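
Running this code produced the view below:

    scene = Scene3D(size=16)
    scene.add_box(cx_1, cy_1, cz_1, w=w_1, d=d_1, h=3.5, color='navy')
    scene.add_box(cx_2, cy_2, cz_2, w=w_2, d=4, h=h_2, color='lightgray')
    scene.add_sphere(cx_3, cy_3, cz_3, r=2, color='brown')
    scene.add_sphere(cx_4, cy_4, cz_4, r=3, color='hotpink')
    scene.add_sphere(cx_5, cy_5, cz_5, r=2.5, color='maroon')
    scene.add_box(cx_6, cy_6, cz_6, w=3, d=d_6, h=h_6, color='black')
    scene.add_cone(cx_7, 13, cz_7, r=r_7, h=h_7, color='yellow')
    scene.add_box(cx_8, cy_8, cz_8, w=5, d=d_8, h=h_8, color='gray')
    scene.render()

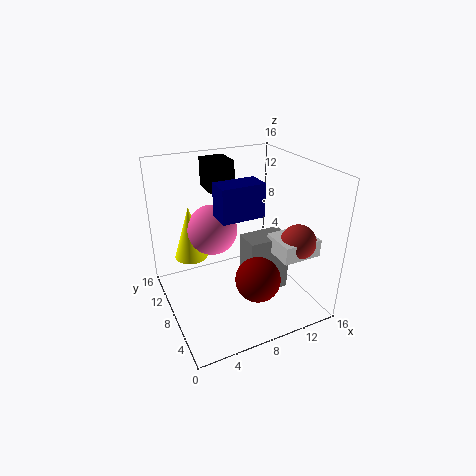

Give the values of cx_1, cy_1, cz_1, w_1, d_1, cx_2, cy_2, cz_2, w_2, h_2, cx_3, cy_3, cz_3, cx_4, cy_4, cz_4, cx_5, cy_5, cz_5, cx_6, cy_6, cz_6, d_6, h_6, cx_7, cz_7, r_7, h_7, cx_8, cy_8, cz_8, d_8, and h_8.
cx_1 = 5
cy_1 = 5
cz_1 = 11.5
w_1 = 4.5
d_1 = 2.5
cx_2 = 11.5
cy_2 = 3.5
cz_2 = 6
w_2 = 4.5
h_2 = 2
cx_3 = 14
cy_3 = 5
cz_3 = 7.5
cx_4 = 6.5
cy_4 = 12
cz_4 = 7.5
cx_5 = 9
cy_5 = 5
cz_5 = 4
cx_6 = 6.5
cy_6 = 12
cz_6 = 12
d_6 = 3.5
h_6 = 3.5
cx_7 = 4
cz_7 = 4
r_7 = 2
h_7 = 6.5
cx_8 = 9
cy_8 = 6.5
cz_8 = 0.5
d_8 = 3
h_8 = 7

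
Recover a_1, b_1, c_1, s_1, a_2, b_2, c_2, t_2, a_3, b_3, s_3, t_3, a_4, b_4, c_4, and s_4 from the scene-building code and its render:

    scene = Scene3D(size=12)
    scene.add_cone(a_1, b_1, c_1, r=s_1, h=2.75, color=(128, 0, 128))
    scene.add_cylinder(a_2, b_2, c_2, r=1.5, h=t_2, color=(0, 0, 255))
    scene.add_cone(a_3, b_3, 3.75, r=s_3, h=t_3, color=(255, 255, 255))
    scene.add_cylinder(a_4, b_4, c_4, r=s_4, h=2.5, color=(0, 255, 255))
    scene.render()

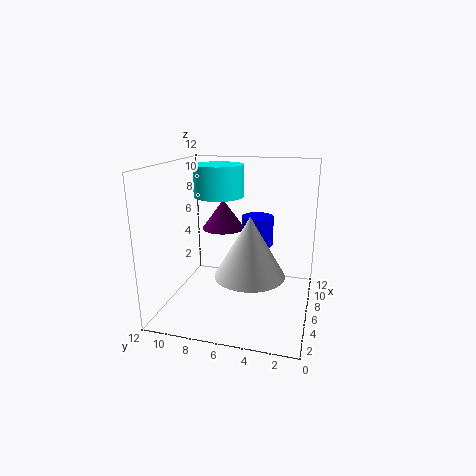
a_1 = 9.75
b_1 = 8.5
c_1 = 5.5
s_1 = 2
a_2 = 10.25
b_2 = 5.25
c_2 = 4
t_2 = 2.75
a_3 = 4
b_3 = 4.5
s_3 = 2.75
t_3 = 4.75
a_4 = 5.75
b_4 = 7.5
c_4 = 9.5
s_4 = 2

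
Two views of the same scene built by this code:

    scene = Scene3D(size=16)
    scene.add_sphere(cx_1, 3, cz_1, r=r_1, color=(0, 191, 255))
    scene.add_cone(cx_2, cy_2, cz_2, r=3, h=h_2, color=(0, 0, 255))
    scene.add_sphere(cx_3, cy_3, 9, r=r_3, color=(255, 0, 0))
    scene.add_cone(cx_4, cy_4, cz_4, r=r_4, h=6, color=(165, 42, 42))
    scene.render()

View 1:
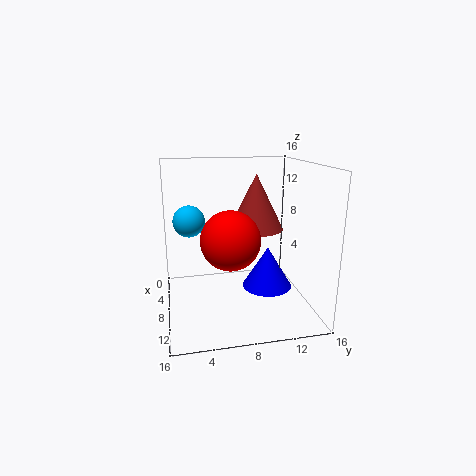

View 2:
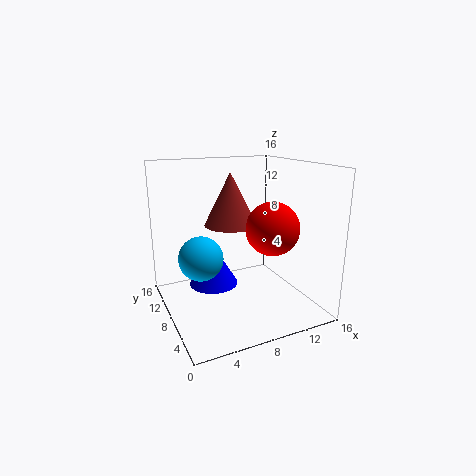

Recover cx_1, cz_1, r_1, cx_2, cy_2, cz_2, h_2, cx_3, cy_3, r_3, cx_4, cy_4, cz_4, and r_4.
cx_1 = 2, cz_1 = 8.5, r_1 = 2, cx_2 = 6.5, cy_2 = 12, cz_2 = 1, h_2 = 5, cx_3 = 11.5, cy_3 = 6.5, r_3 = 3, cx_4 = 8, cy_4 = 10, cz_4 = 9, r_4 = 3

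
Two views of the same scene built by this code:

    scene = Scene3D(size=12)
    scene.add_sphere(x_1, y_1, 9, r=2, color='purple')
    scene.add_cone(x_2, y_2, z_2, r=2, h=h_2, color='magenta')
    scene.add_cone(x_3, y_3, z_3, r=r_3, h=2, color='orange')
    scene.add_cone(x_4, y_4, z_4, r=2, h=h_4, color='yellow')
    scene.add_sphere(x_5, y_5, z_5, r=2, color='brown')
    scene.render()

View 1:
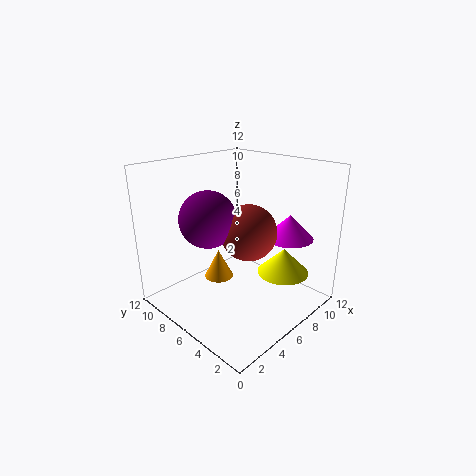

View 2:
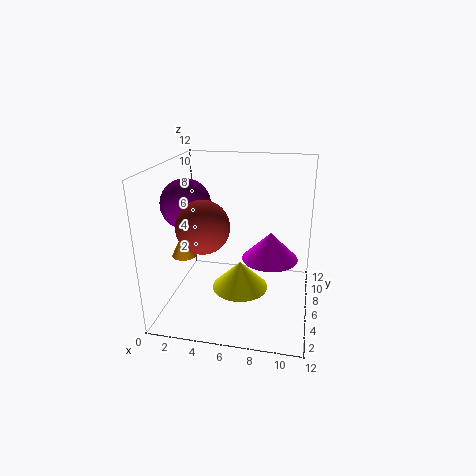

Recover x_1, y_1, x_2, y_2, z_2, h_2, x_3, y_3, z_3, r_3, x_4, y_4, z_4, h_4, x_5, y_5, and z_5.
x_1 = 2; y_1 = 5; x_2 = 9; y_2 = 3; z_2 = 6; h_2 = 2; x_3 = 2; y_3 = 4; z_3 = 5; r_3 = 1; x_4 = 7; y_4 = 2; z_4 = 4; h_4 = 2; x_5 = 4; y_5 = 3; z_5 = 8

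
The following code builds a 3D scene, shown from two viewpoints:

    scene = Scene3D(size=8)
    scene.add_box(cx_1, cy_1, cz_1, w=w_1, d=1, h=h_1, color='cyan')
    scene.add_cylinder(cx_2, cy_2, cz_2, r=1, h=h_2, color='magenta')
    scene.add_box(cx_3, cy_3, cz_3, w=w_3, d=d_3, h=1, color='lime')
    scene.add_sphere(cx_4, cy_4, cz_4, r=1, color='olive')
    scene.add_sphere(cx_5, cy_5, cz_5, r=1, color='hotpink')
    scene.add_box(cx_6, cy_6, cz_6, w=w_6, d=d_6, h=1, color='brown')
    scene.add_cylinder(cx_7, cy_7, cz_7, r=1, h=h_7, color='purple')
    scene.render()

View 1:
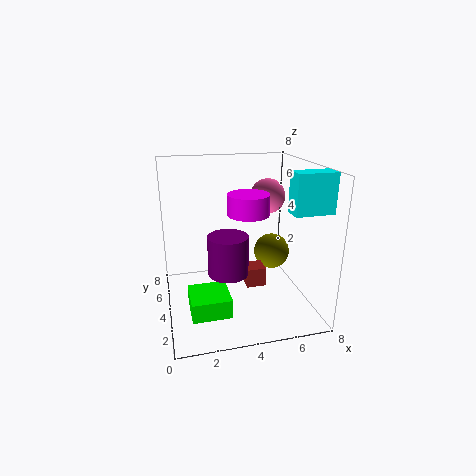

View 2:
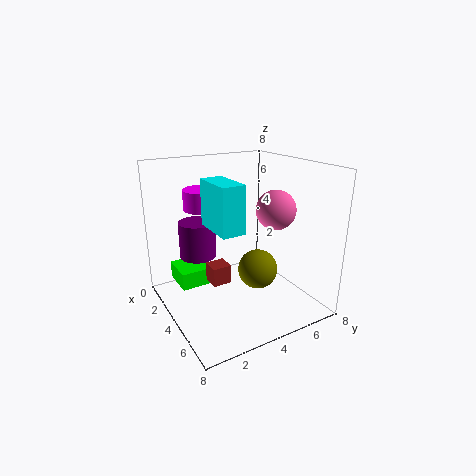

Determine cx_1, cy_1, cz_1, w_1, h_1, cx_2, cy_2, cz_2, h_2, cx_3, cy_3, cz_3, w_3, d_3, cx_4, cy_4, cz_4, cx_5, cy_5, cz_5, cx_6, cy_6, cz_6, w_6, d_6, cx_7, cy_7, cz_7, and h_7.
cx_1 = 6
cy_1 = 1
cz_1 = 6
w_1 = 2
h_1 = 2
cx_2 = 4
cy_2 = 2
cz_2 = 6
h_2 = 1
cx_3 = 1
cy_3 = 1
cz_3 = 1
w_3 = 2
d_3 = 2
cx_4 = 6
cy_4 = 4
cz_4 = 3
cx_5 = 6
cy_5 = 5
cz_5 = 6
cx_6 = 4
cy_6 = 2
cz_6 = 2
w_6 = 1
d_6 = 1
cx_7 = 3
cy_7 = 2
cz_7 = 3
h_7 = 2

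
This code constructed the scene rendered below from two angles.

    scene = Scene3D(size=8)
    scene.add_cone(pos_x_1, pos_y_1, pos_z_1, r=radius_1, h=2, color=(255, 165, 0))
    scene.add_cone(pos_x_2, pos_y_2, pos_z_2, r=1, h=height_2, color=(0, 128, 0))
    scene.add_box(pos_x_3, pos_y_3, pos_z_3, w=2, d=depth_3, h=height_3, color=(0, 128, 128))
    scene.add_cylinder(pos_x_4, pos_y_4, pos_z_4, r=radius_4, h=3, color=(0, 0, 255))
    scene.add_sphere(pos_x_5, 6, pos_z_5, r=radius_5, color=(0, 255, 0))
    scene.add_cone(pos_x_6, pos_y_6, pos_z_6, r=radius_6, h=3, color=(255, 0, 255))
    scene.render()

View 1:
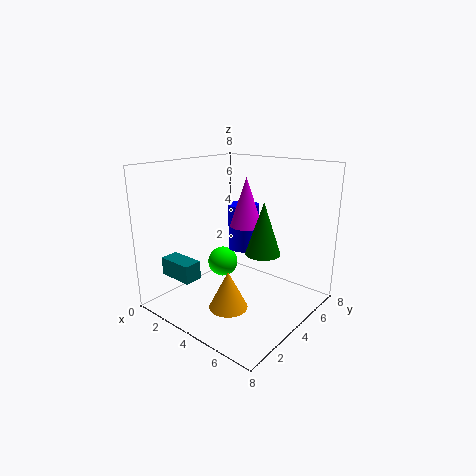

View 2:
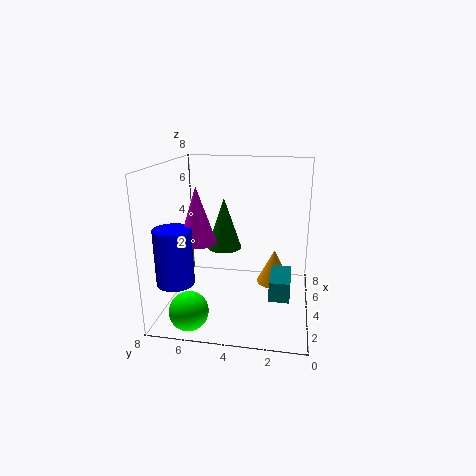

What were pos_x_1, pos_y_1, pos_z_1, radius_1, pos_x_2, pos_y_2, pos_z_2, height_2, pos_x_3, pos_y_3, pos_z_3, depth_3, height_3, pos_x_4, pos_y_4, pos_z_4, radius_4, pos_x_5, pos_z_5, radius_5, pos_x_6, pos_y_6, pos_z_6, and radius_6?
pos_x_1 = 5
pos_y_1 = 2
pos_z_1 = 1
radius_1 = 1
pos_x_2 = 5
pos_y_2 = 5
pos_z_2 = 3
height_2 = 3
pos_x_3 = 1
pos_y_3 = 1
pos_z_3 = 2
depth_3 = 1
height_3 = 1
pos_x_4 = 2
pos_y_4 = 7
pos_z_4 = 2
radius_4 = 1
pos_x_5 = 1
pos_z_5 = 1
radius_5 = 1
pos_x_6 = 3
pos_y_6 = 6
pos_z_6 = 4
radius_6 = 1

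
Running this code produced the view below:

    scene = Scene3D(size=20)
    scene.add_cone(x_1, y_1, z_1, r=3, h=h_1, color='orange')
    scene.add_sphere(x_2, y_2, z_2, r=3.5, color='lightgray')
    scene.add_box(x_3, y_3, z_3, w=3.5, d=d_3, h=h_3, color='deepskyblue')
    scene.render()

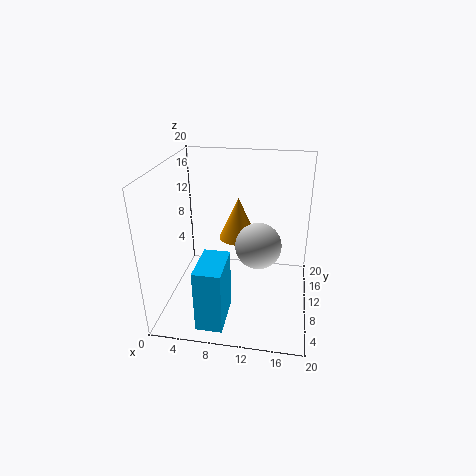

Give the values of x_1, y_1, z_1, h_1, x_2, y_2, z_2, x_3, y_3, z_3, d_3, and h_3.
x_1 = 9; y_1 = 16; z_1 = 7; h_1 = 6.5; x_2 = 12.5; y_2 = 13.5; z_2 = 7; x_3 = 6; y_3 = 1; z_3 = 1; d_3 = 6; h_3 = 8.5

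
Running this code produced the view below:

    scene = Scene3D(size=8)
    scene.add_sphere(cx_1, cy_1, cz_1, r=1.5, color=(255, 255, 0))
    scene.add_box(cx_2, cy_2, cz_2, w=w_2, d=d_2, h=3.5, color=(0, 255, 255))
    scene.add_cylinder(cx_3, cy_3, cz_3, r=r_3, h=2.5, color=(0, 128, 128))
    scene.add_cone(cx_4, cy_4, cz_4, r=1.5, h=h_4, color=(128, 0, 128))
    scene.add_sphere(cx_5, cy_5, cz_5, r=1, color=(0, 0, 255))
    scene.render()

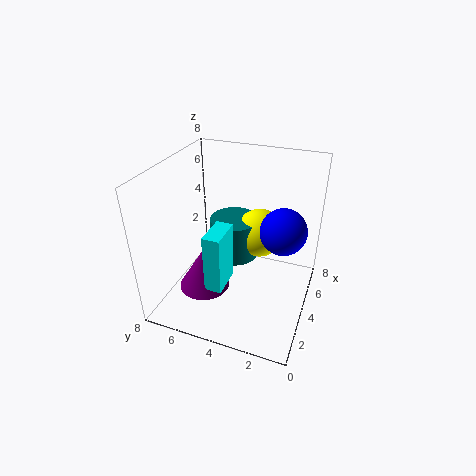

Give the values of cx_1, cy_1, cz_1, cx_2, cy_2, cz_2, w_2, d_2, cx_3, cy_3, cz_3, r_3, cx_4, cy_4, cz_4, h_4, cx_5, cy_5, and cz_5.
cx_1 = 6.5
cy_1 = 3.5
cz_1 = 3
cx_2 = 2.5
cy_2 = 4.5
cz_2 = 1
w_2 = 2
d_2 = 1
cx_3 = 6
cy_3 = 5
cz_3 = 1.5
r_3 = 1.5
cx_4 = 3.5
cy_4 = 6
cz_4 = 0.5
h_4 = 2.5
cx_5 = 1.5
cy_5 = 1
cz_5 = 6.5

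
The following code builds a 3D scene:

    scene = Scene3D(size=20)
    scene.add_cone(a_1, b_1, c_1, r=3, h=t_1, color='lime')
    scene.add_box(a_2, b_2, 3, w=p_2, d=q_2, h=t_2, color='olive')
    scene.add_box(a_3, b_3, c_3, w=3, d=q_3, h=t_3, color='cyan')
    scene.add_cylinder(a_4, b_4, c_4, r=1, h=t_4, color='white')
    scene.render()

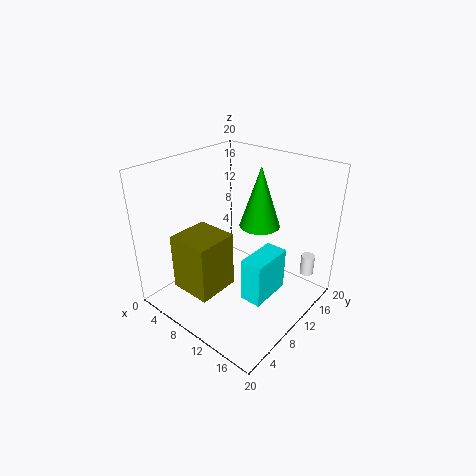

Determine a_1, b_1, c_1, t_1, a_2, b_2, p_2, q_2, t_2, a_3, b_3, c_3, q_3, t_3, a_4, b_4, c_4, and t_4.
a_1 = 10; b_1 = 15; c_1 = 10; t_1 = 9; a_2 = 4; b_2 = 3; p_2 = 6; q_2 = 6; t_2 = 8; a_3 = 13; b_3 = 7; c_3 = 3; q_3 = 6; t_3 = 6; a_4 = 17; b_4 = 18; c_4 = 3; t_4 = 3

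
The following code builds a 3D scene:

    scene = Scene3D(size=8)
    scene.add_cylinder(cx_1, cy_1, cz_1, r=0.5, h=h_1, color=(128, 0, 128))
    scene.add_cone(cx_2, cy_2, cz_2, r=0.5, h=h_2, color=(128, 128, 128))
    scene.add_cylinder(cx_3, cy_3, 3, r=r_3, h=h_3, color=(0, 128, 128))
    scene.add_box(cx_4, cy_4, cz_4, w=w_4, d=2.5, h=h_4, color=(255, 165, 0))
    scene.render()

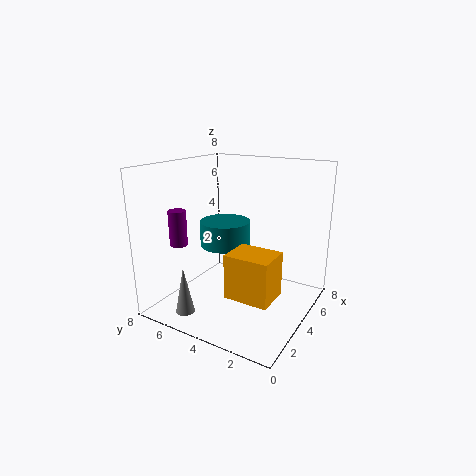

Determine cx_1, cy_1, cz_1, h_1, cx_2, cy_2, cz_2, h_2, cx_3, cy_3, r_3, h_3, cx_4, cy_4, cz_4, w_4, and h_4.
cx_1 = 2.5, cy_1 = 7, cz_1 = 3.5, h_1 = 2, cx_2 = 1, cy_2 = 5.5, cz_2 = 0.5, h_2 = 2.5, cx_3 = 5, cy_3 = 5.5, r_3 = 1.5, h_3 = 1.5, cx_4 = 2.5, cy_4 = 1.5, cz_4 = 1, w_4 = 2, h_4 = 2.5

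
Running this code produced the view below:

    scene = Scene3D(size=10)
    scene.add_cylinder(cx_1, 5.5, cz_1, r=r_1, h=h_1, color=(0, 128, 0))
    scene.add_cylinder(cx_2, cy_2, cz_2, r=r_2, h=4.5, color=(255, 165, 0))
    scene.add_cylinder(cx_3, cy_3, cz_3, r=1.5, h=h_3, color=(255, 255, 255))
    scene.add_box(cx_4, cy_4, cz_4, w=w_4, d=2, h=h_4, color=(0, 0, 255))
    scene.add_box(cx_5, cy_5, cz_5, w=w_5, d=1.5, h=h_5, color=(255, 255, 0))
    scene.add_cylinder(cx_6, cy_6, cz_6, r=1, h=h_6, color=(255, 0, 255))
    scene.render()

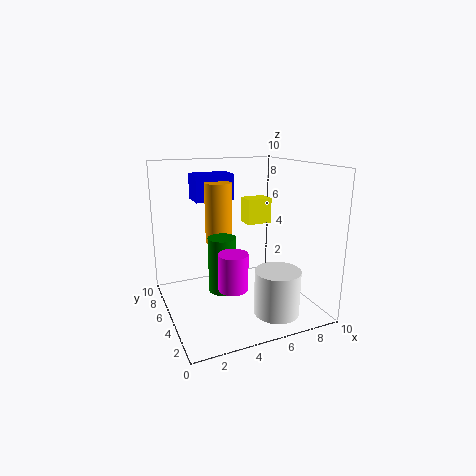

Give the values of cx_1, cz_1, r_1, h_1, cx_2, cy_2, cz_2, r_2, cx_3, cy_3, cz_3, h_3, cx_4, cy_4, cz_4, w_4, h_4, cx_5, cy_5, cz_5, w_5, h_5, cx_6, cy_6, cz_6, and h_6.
cx_1 = 4; cz_1 = 1; r_1 = 1; h_1 = 4; cx_2 = 4.5; cy_2 = 7.5; cz_2 = 4; r_2 = 1; cx_3 = 6.5; cy_3 = 2; cz_3 = 0.5; h_3 = 3; cx_4 = 3; cy_4 = 8; cz_4 = 7; w_4 = 3; h_4 = 2; cx_5 = 7; cy_5 = 7.5; cz_5 = 5; w_5 = 2; h_5 = 2; cx_6 = 4; cy_6 = 3.5; cz_6 = 2; h_6 = 2.5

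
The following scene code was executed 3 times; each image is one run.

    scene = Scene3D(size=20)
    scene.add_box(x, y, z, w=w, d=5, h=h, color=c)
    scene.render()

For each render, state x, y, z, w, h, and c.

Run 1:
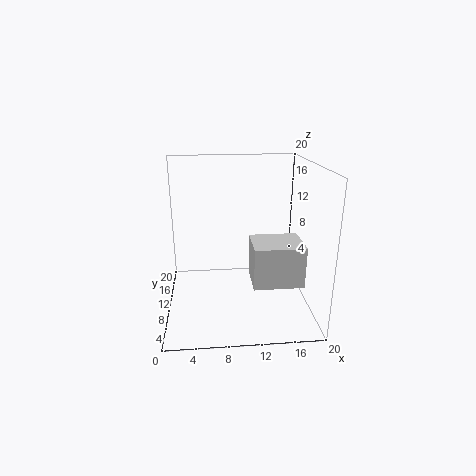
x = 11; y = 1; z = 7; w = 6; h = 5; c = 'lightgray'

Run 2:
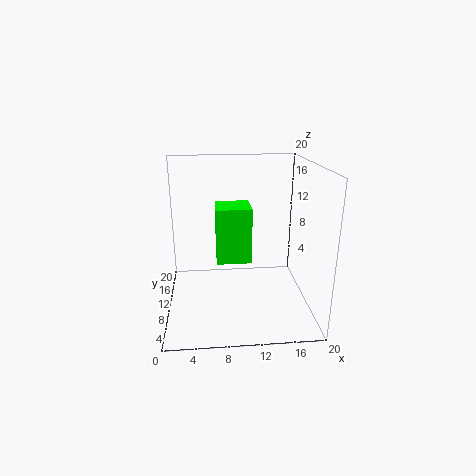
x = 7; y = 10; z = 6; w = 5; h = 8; c = 'lime'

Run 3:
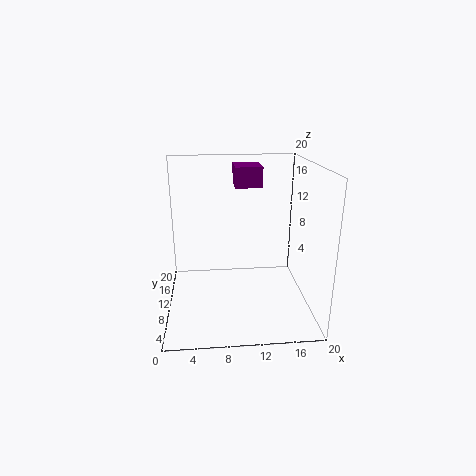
x = 10; y = 14; z = 16; w = 4; h = 3; c = 'purple'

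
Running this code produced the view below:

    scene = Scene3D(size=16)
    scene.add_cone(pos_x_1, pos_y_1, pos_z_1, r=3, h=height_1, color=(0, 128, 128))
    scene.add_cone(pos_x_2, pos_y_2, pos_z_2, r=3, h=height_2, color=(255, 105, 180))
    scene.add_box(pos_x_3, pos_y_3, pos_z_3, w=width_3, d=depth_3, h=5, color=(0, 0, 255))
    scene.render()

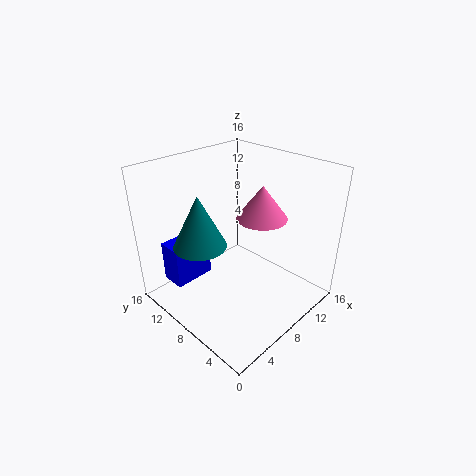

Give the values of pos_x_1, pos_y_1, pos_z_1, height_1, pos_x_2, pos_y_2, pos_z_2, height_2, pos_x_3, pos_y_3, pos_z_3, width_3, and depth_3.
pos_x_1 = 5, pos_y_1 = 11, pos_z_1 = 7, height_1 = 6, pos_x_2 = 12, pos_y_2 = 8, pos_z_2 = 9, height_2 = 4, pos_x_3 = 3, pos_y_3 = 13, pos_z_3 = 1, width_3 = 5, depth_3 = 3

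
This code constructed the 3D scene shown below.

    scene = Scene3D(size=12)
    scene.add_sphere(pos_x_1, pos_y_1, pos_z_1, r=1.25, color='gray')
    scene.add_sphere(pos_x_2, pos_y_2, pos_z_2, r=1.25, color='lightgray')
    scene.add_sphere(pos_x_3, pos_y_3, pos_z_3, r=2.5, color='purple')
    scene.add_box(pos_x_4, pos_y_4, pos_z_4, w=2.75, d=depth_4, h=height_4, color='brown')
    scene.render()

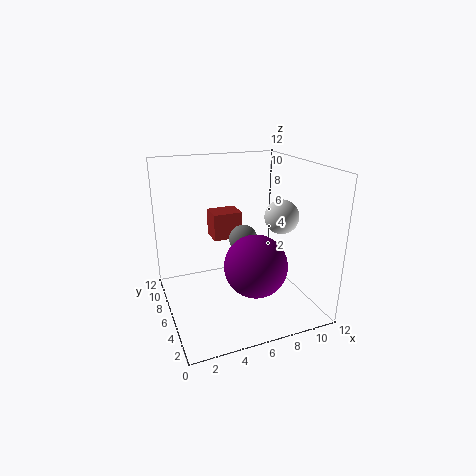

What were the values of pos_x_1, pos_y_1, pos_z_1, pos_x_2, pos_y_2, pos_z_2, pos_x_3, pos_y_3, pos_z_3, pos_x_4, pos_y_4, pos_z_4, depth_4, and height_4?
pos_x_1 = 7
pos_y_1 = 7.25
pos_z_1 = 5.25
pos_x_2 = 8
pos_y_2 = 2.5
pos_z_2 = 8.75
pos_x_3 = 6.5
pos_y_3 = 3.5
pos_z_3 = 4.5
pos_x_4 = 5
pos_y_4 = 9.25
pos_z_4 = 4.5
depth_4 = 2.25
height_4 = 2.5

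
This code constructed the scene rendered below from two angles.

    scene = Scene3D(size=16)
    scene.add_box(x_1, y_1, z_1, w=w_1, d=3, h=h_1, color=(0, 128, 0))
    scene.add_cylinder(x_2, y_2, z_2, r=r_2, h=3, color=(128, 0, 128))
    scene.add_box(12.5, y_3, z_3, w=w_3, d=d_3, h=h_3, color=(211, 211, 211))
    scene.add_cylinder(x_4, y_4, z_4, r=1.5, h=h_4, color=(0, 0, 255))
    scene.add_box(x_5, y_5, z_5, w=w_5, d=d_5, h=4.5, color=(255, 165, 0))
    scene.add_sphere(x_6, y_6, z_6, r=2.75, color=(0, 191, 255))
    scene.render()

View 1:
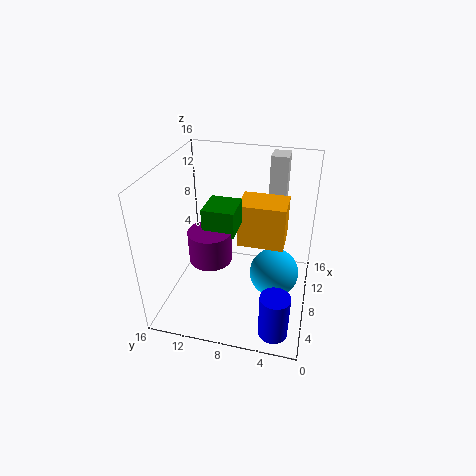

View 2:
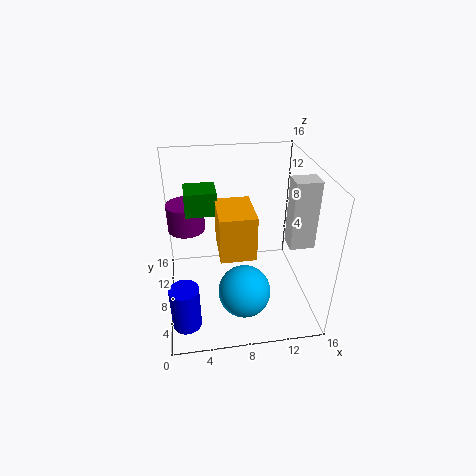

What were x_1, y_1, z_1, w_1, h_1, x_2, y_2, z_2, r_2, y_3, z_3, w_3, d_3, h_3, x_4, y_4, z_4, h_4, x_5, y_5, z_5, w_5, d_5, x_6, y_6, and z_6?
x_1 = 2.5
y_1 = 7
z_1 = 11.5
w_1 = 3.25
h_1 = 2.5
x_2 = 2.5
y_2 = 9.25
z_2 = 9
r_2 = 2
y_3 = 3.5
z_3 = 9
w_3 = 2.5
d_3 = 2
h_3 = 7
x_4 = 1.75
y_4 = 2.75
z_4 = 1.25
h_4 = 4.75
x_5 = 5.5
y_5 = 2.75
z_5 = 8.75
w_5 = 3.5
d_5 = 4.75
x_6 = 8
y_6 = 3.75
z_6 = 4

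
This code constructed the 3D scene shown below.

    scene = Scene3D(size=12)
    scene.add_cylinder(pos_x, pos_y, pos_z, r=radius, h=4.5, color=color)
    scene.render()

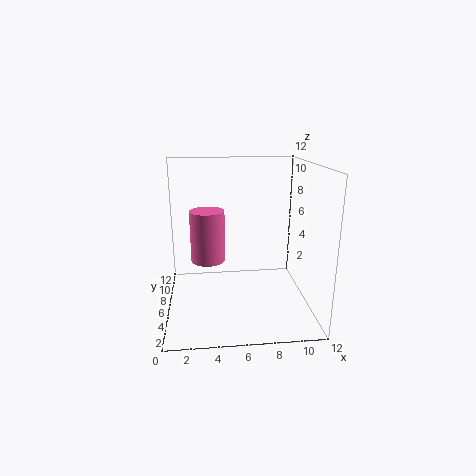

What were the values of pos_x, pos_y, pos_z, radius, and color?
pos_x = 3.5; pos_y = 7.5; pos_z = 3.5; radius = 1.5; color = 'hotpink'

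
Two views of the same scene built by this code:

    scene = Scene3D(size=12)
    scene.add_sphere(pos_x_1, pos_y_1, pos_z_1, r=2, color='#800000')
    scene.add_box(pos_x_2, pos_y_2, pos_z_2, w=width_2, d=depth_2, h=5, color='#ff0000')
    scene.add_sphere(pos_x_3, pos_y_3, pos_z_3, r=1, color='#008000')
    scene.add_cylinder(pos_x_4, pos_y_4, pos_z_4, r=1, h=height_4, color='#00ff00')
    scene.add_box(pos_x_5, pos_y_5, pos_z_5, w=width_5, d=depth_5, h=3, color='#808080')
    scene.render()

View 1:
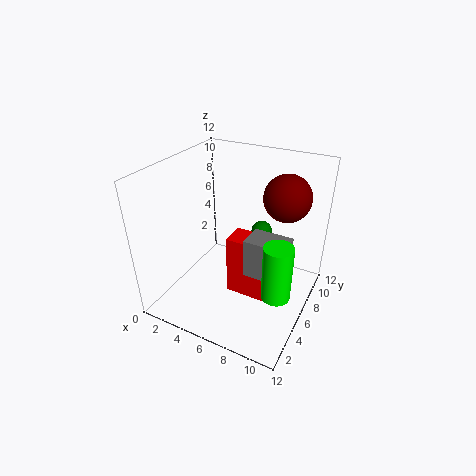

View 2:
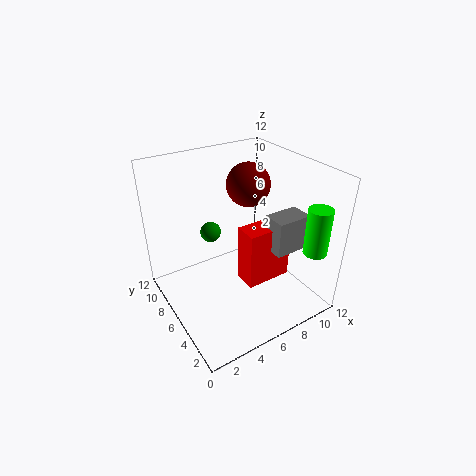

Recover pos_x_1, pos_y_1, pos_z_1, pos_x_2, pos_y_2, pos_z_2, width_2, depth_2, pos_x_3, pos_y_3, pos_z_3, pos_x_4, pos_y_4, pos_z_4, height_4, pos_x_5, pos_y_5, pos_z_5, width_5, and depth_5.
pos_x_1 = 9; pos_y_1 = 9; pos_z_1 = 9; pos_x_2 = 6; pos_y_2 = 4; pos_z_2 = 2; width_2 = 4; depth_2 = 2; pos_x_3 = 6; pos_y_3 = 11; pos_z_3 = 4; pos_x_4 = 11; pos_y_4 = 2; pos_z_4 = 5; height_4 = 4; pos_x_5 = 8; pos_y_5 = 3; pos_z_5 = 5; width_5 = 3; depth_5 = 2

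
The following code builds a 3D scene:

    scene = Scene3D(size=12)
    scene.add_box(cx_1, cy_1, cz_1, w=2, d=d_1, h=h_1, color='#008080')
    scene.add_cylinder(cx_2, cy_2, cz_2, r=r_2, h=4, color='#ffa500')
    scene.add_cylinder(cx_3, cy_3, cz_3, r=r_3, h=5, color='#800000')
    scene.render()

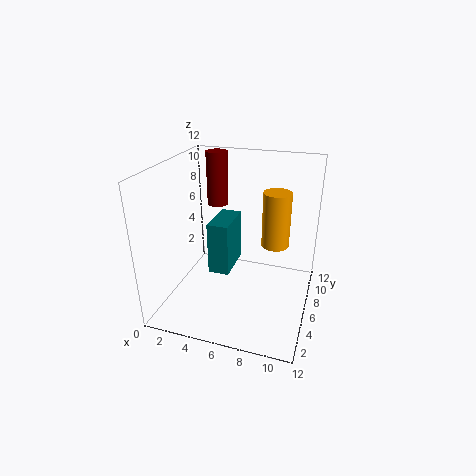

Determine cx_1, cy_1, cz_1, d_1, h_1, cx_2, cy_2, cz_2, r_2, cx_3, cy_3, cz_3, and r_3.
cx_1 = 2.5; cy_1 = 7.5; cz_1 = 1; d_1 = 4; h_1 = 5; cx_2 = 9.5; cy_2 = 4; cz_2 = 7; r_2 = 1; cx_3 = 2.5; cy_3 = 10.5; cz_3 = 7; r_3 = 1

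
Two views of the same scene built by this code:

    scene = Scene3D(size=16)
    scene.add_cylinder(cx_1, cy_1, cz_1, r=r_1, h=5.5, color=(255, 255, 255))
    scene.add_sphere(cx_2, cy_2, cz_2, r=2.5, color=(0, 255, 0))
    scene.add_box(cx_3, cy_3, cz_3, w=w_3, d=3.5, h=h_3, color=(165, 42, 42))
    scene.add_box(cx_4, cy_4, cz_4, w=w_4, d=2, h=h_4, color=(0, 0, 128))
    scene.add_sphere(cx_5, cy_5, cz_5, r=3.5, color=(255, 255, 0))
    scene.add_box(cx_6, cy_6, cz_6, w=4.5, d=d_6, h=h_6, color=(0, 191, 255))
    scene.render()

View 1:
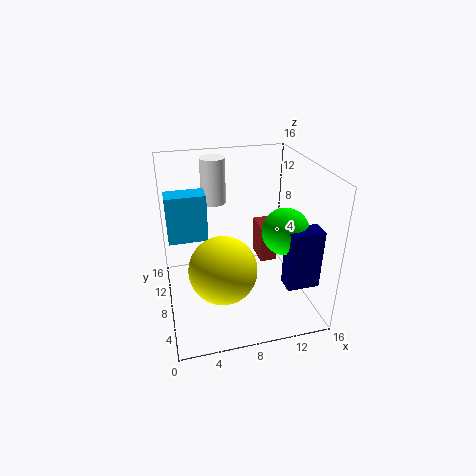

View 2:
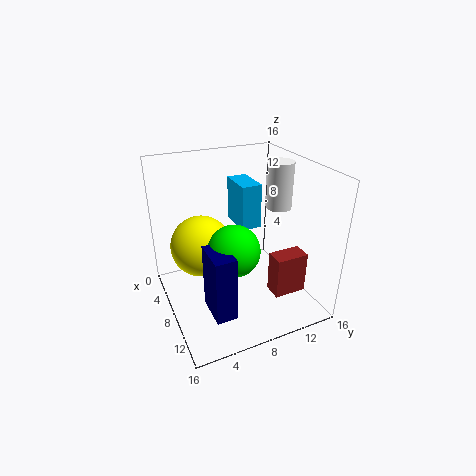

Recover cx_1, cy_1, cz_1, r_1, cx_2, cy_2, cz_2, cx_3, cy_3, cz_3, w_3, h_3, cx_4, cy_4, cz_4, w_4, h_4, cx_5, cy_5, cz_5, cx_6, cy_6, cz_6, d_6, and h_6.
cx_1 = 6.5
cy_1 = 14
cz_1 = 10
r_1 = 1.5
cx_2 = 12.5
cy_2 = 5.5
cz_2 = 9.5
cx_3 = 11.5
cy_3 = 10
cz_3 = 3
w_3 = 2
h_3 = 4.5
cx_4 = 12
cy_4 = 2.5
cz_4 = 4
w_4 = 3.5
h_4 = 6.5
cx_5 = 5.5
cy_5 = 4.5
cz_5 = 6.5
cx_6 = 0.5
cy_6 = 10
cz_6 = 7
d_6 = 2.5
h_6 = 5.5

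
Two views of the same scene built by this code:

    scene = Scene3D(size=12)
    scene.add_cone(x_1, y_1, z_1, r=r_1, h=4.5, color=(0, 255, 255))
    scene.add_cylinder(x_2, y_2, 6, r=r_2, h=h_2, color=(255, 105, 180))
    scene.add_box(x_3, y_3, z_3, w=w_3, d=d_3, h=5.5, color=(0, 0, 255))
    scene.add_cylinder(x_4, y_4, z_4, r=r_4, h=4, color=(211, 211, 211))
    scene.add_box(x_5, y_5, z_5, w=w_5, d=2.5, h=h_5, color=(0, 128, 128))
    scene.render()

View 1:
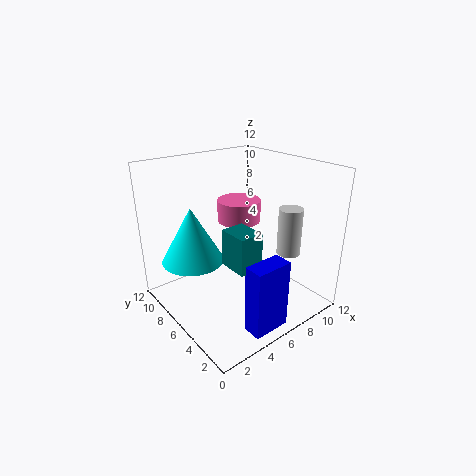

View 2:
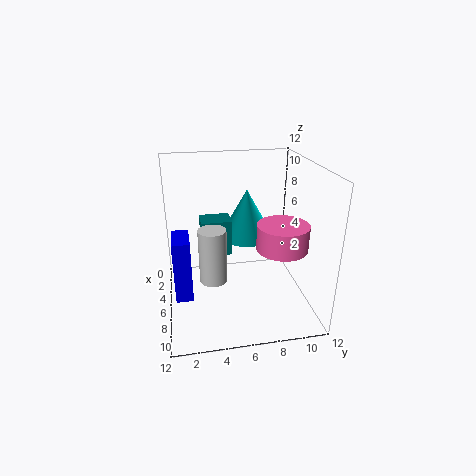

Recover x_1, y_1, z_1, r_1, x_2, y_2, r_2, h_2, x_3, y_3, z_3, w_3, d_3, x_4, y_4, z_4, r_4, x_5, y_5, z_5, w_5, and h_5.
x_1 = 2.5; y_1 = 7.5; z_1 = 4.5; r_1 = 2.5; x_2 = 8.5; y_2 = 9; r_2 = 2; h_2 = 2; x_3 = 3.5; y_3 = 0.5; z_3 = 0.5; w_3 = 3; d_3 = 1.5; x_4 = 9.5; y_4 = 3.5; z_4 = 4.5; r_4 = 1; x_5 = 4; y_5 = 3; z_5 = 4.5; w_5 = 2; h_5 = 3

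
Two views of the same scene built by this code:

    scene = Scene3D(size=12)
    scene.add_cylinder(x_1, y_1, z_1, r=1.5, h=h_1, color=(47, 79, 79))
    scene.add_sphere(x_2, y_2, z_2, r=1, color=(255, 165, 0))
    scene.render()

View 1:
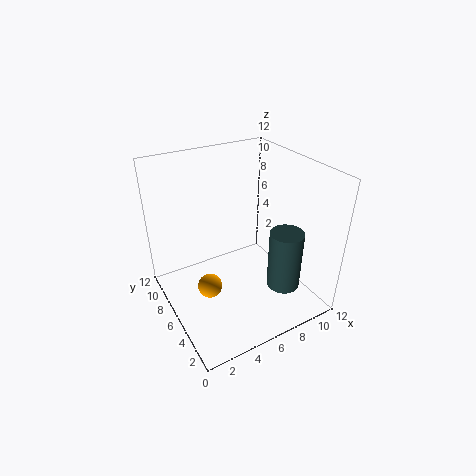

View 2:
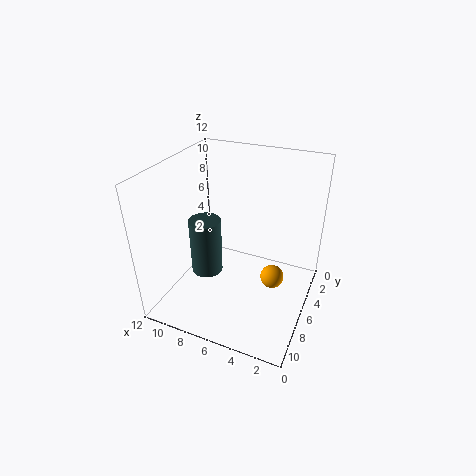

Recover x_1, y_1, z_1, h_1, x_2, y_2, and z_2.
x_1 = 10, y_1 = 4.5, z_1 = 0.5, h_1 = 5.5, x_2 = 3, y_2 = 5.5, z_2 = 2.5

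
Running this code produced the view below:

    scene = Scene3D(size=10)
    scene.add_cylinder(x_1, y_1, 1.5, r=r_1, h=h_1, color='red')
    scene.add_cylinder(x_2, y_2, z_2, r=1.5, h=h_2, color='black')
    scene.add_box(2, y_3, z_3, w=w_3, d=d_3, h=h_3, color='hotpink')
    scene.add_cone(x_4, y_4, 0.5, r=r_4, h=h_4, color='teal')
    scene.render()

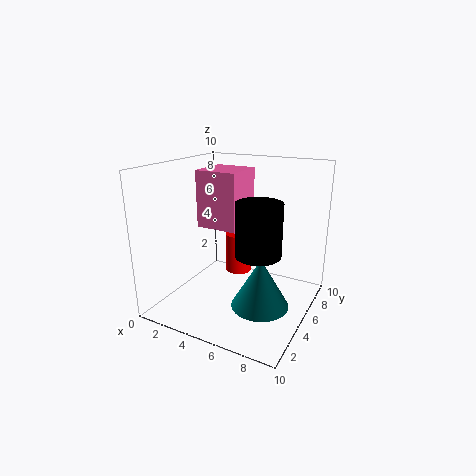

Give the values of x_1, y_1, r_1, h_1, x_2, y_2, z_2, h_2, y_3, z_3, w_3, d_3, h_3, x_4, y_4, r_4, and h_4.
x_1 = 4; y_1 = 7; r_1 = 1; h_1 = 3; x_2 = 7; y_2 = 4; z_2 = 4.5; h_2 = 3.5; y_3 = 4.5; z_3 = 5.5; w_3 = 3; d_3 = 3; h_3 = 4; x_4 = 7; y_4 = 4.5; r_4 = 2; h_4 = 3.5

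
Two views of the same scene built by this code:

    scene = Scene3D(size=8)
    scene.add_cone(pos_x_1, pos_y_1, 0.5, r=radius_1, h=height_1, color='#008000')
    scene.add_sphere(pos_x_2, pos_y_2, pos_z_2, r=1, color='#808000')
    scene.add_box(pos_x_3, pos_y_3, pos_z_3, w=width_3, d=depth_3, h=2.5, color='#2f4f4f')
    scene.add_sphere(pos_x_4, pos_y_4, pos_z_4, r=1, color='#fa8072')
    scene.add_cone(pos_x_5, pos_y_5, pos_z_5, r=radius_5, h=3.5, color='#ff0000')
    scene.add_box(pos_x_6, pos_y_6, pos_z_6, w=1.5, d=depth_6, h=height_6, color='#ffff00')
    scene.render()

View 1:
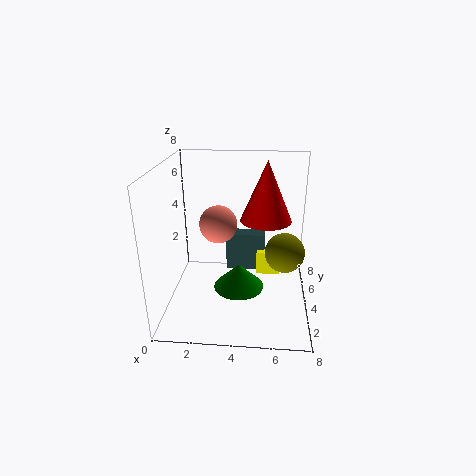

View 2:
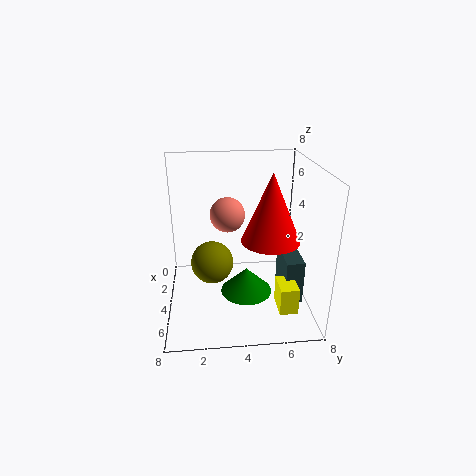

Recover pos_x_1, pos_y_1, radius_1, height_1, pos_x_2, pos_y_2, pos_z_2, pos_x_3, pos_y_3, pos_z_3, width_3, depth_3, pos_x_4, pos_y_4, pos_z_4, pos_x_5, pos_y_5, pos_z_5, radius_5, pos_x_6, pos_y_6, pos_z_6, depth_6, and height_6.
pos_x_1 = 4
pos_y_1 = 4.5
radius_1 = 1.5
height_1 = 1.5
pos_x_2 = 6.5
pos_y_2 = 2.5
pos_z_2 = 4
pos_x_3 = 3
pos_y_3 = 6.5
pos_z_3 = 0.5
width_3 = 2.5
depth_3 = 1
pos_x_4 = 3
pos_y_4 = 3.5
pos_z_4 = 5
pos_x_5 = 5.5
pos_y_5 = 5.5
pos_z_5 = 4.5
radius_5 = 1.5
pos_x_6 = 5
pos_y_6 = 6
pos_z_6 = 0.5
depth_6 = 1
height_6 = 1.5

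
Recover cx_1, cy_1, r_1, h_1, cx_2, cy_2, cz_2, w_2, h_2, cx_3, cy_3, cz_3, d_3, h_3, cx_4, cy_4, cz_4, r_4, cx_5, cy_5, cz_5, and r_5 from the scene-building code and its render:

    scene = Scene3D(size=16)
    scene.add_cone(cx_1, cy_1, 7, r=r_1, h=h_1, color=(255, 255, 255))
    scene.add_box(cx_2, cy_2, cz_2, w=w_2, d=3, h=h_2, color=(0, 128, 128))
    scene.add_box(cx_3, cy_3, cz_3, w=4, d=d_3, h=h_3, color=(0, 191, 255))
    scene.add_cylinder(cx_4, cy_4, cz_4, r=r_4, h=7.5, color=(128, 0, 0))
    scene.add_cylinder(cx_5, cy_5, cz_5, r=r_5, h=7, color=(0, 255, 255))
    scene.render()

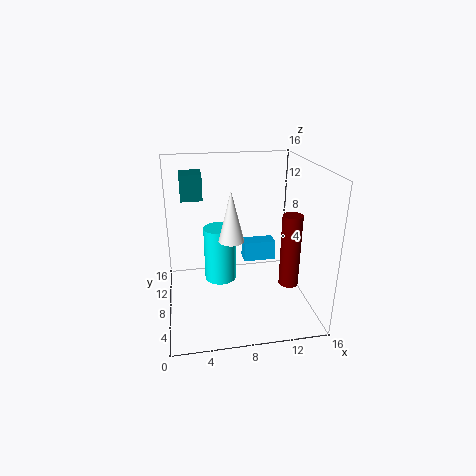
cx_1 = 7.5, cy_1 = 9.5, r_1 = 1.5, h_1 = 6, cx_2 = 2, cy_2 = 11, cz_2 = 11.5, w_2 = 2.5, h_2 = 3, cx_3 = 9.5, cy_3 = 11.5, cz_3 = 3, d_3 = 2, h_3 = 2.5, cx_4 = 12.5, cy_4 = 3.5, cz_4 = 4.5, r_4 = 1, cx_5 = 6.5, cy_5 = 12.5, cz_5 = 0.5, r_5 = 2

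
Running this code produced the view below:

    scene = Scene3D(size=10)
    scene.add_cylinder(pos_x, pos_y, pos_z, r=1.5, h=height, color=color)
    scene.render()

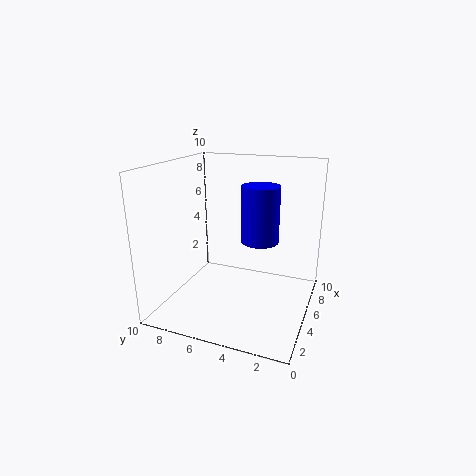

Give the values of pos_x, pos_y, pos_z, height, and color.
pos_x = 8.5; pos_y = 4.5; pos_z = 3.5; height = 4.5; color = 'blue'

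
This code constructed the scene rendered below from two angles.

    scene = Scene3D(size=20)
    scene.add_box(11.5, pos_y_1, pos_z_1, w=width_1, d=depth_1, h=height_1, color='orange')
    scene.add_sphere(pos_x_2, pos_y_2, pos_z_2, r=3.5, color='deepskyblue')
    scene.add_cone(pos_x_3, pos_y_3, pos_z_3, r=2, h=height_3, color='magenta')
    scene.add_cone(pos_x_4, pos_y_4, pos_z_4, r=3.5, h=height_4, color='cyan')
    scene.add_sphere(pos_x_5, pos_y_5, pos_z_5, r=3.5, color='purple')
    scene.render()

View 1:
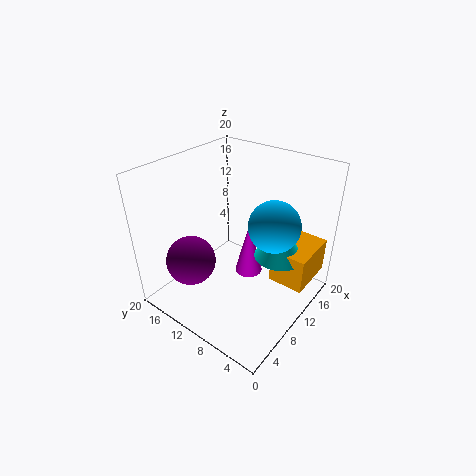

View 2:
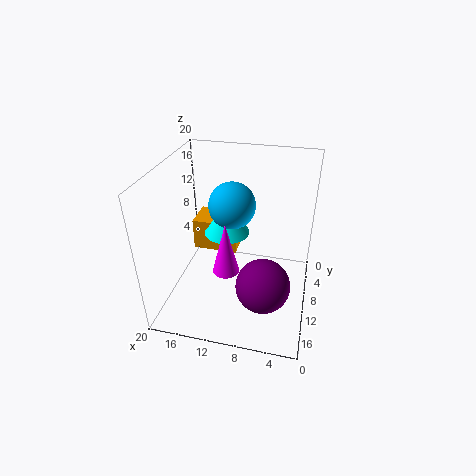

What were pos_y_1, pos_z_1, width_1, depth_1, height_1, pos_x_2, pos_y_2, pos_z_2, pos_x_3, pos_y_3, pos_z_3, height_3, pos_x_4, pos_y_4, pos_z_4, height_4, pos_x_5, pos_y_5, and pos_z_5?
pos_y_1 = 0.5; pos_z_1 = 4; width_1 = 7; depth_1 = 5; height_1 = 5; pos_x_2 = 12; pos_y_2 = 5.5; pos_z_2 = 12.5; pos_x_3 = 12; pos_y_3 = 9.5; pos_z_3 = 3.5; height_3 = 8; pos_x_4 = 13; pos_y_4 = 5; pos_z_4 = 7.5; height_4 = 5; pos_x_5 = 5.5; pos_y_5 = 15; pos_z_5 = 6.5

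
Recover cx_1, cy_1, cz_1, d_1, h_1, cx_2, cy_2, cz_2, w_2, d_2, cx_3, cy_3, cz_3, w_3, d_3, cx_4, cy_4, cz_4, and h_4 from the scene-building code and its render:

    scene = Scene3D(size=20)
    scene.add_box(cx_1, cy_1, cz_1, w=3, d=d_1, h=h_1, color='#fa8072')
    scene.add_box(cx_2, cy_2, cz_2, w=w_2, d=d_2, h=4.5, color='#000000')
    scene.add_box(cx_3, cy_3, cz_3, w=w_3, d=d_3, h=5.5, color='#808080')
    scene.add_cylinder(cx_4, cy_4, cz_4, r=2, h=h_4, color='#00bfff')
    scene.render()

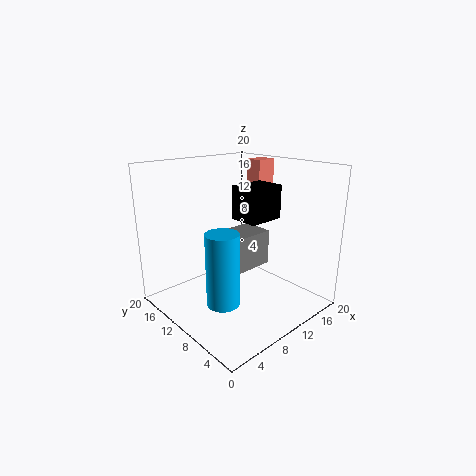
cx_1 = 15
cy_1 = 11
cz_1 = 11.5
d_1 = 2.5
h_1 = 8.5
cx_2 = 9
cy_2 = 6
cz_2 = 13
w_2 = 5
d_2 = 4
cx_3 = 11
cy_3 = 11
cz_3 = 3.5
w_3 = 6.5
d_3 = 5
cx_4 = 3.5
cy_4 = 5.5
cz_4 = 4.5
h_4 = 9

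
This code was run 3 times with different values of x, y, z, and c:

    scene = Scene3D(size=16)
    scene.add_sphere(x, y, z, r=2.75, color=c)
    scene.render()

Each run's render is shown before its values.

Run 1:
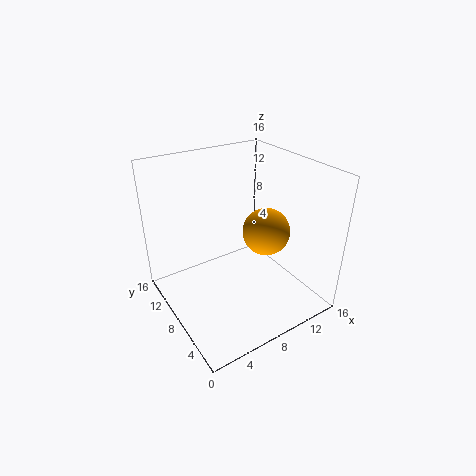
x = 11.75, y = 7.75, z = 7.75, c = 'orange'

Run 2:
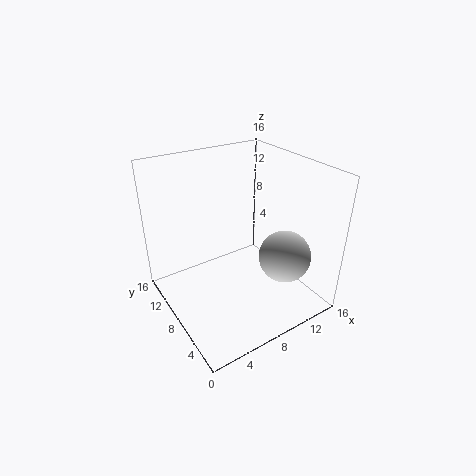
x = 11, y = 3.5, z = 7, c = 'lightgray'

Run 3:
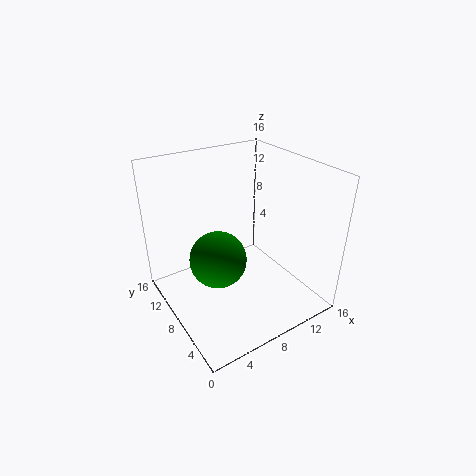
x = 3.75, y = 5, z = 8.5, c = 'green'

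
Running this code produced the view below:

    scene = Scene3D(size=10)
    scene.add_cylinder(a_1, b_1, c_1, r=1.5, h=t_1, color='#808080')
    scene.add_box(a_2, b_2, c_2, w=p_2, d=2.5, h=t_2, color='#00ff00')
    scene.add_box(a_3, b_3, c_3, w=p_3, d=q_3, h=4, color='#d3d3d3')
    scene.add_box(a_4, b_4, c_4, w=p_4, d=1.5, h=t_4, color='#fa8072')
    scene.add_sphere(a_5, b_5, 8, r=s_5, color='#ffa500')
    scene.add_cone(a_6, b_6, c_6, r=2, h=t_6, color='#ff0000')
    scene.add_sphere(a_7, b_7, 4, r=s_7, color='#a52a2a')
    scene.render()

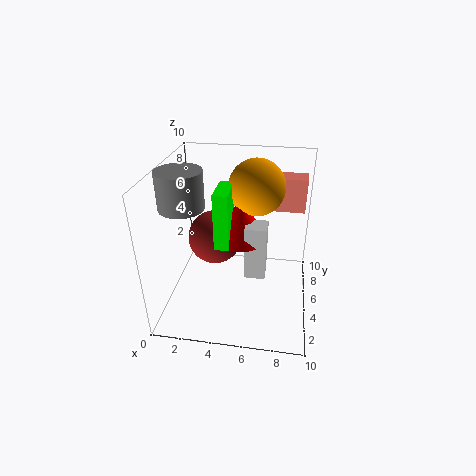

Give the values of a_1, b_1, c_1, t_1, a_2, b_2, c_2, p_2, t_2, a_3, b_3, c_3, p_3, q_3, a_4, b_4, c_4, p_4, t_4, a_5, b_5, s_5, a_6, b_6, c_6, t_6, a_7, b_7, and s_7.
a_1 = 1.5; b_1 = 4; c_1 = 7.5; t_1 = 2.5; a_2 = 3.5; b_2 = 4; c_2 = 4.5; p_2 = 1; t_2 = 4; a_3 = 5.5; b_3 = 4.5; c_3 = 2; p_3 = 1.5; q_3 = 1.5; a_4 = 6; b_4 = 7.5; c_4 = 6; p_4 = 3.5; t_4 = 2.5; a_5 = 6; b_5 = 7; s_5 = 2; a_6 = 5; b_6 = 6; c_6 = 4.5; t_6 = 3; a_7 = 3; b_7 = 6.5; s_7 = 2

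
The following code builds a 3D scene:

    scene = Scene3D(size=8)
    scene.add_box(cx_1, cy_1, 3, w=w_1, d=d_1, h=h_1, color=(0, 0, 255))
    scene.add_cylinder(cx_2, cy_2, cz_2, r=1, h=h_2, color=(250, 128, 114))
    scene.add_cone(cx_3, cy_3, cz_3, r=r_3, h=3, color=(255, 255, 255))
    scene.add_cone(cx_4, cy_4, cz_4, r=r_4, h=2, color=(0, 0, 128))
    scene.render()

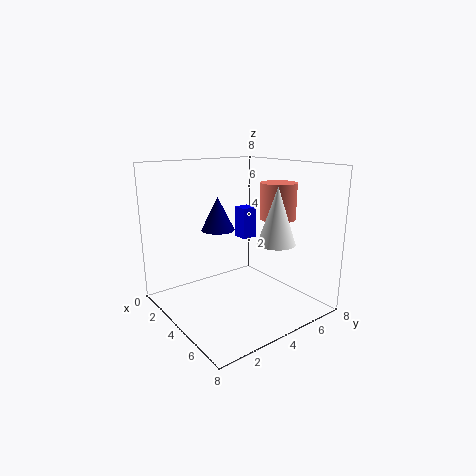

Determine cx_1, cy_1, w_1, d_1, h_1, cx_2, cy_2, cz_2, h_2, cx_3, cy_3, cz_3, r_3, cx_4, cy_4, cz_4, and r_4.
cx_1 = 1, cy_1 = 6, w_1 = 1, d_1 = 1, h_1 = 2, cx_2 = 5, cy_2 = 6, cz_2 = 5, h_2 = 2, cx_3 = 6, cy_3 = 5, cz_3 = 4, r_3 = 1, cx_4 = 2, cy_4 = 4, cz_4 = 4, r_4 = 1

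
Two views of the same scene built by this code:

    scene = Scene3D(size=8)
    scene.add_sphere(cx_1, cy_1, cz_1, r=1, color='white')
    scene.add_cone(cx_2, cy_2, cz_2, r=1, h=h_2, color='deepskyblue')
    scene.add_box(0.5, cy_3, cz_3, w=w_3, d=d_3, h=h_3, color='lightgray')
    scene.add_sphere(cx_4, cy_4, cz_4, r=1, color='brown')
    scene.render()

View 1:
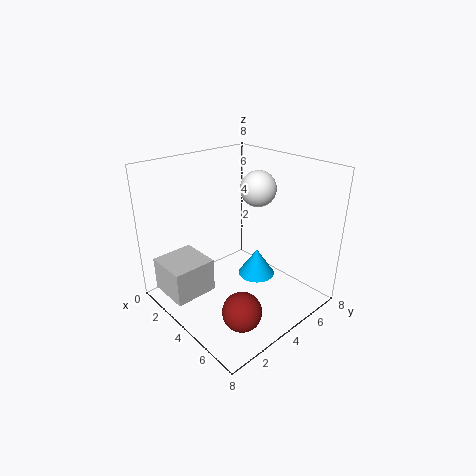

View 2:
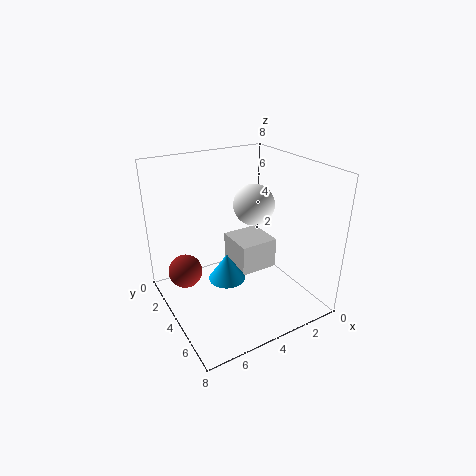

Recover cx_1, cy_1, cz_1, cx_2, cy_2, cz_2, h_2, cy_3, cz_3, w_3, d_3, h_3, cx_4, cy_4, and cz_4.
cx_1 = 4, cy_1 = 5.5, cz_1 = 6.5, cx_2 = 5, cy_2 = 4.5, cz_2 = 2, h_2 = 1.5, cy_3 = 0.5, cz_3 = 0.5, w_3 = 2.5, d_3 = 2.5, h_3 = 2, cx_4 = 6.5, cy_4 = 2, cz_4 = 1.5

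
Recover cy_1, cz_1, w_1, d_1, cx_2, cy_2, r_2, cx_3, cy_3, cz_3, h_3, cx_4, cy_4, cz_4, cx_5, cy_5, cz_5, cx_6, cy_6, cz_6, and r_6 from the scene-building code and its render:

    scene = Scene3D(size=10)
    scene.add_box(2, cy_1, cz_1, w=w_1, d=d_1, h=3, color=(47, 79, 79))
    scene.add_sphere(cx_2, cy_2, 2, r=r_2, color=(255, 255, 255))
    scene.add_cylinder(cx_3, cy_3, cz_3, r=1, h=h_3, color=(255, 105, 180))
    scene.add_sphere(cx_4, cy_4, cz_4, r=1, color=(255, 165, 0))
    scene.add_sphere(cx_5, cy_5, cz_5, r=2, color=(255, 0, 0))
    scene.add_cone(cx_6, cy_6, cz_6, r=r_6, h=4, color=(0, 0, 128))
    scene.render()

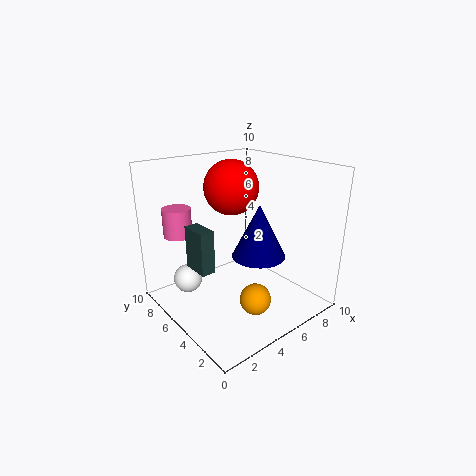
cy_1 = 5
cz_1 = 3
w_1 = 1
d_1 = 2
cx_2 = 2
cy_2 = 7
r_2 = 1
cx_3 = 2
cy_3 = 8
cz_3 = 5
h_3 = 2
cx_4 = 4
cy_4 = 2
cz_4 = 2
cx_5 = 6
cy_5 = 7
cz_5 = 8
cx_6 = 7
cy_6 = 5
cz_6 = 3
r_6 = 2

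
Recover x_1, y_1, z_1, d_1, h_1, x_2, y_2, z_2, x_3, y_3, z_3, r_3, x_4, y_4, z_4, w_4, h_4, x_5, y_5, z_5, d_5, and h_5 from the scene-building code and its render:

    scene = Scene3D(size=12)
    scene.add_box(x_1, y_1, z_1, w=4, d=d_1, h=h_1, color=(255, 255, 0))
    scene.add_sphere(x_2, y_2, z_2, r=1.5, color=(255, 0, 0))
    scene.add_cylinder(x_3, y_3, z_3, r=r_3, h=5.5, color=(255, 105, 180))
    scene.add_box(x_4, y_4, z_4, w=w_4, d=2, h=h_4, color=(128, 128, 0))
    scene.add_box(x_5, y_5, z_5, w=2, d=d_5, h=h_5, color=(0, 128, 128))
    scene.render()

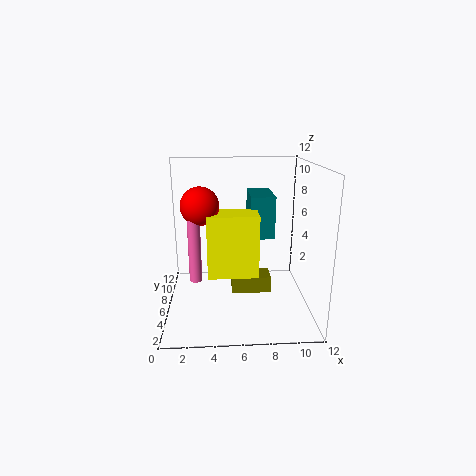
x_1 = 3.5
y_1 = 3.5
z_1 = 3.5
d_1 = 2.5
h_1 = 5
x_2 = 3
y_2 = 5
z_2 = 9
x_3 = 2.5
y_3 = 4.5
z_3 = 3
r_3 = 0.5
x_4 = 5.5
y_4 = 6.5
z_4 = 0.5
w_4 = 3.5
h_4 = 1.5
x_5 = 7
y_5 = 5.5
z_5 = 6
d_5 = 4
h_5 = 3.5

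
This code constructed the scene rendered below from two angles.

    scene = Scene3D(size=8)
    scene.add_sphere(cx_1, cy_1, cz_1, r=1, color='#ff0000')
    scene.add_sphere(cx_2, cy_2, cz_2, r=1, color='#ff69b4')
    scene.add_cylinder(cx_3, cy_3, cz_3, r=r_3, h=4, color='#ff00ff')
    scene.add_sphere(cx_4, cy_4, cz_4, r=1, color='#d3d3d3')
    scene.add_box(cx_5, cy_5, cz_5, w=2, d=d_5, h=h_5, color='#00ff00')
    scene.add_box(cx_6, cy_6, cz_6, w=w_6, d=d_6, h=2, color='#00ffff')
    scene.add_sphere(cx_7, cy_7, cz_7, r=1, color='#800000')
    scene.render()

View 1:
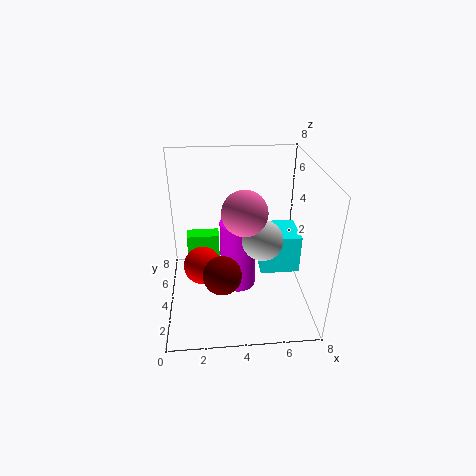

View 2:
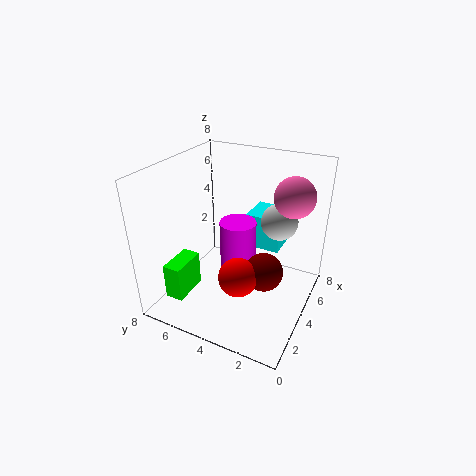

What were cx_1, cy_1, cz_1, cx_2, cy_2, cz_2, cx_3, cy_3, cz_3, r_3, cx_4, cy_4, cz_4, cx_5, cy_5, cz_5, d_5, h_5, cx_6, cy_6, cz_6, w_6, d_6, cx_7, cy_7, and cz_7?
cx_1 = 2
cy_1 = 3
cz_1 = 3
cx_2 = 4
cy_2 = 1
cz_2 = 7
cx_3 = 4
cy_3 = 4
cz_3 = 1
r_3 = 1
cx_4 = 5
cy_4 = 2
cz_4 = 5
cx_5 = 1
cy_5 = 6
cz_5 = 1
d_5 = 1
h_5 = 2
cx_6 = 5
cy_6 = 2
cz_6 = 3
w_6 = 2
d_6 = 2
cx_7 = 3
cy_7 = 2
cz_7 = 3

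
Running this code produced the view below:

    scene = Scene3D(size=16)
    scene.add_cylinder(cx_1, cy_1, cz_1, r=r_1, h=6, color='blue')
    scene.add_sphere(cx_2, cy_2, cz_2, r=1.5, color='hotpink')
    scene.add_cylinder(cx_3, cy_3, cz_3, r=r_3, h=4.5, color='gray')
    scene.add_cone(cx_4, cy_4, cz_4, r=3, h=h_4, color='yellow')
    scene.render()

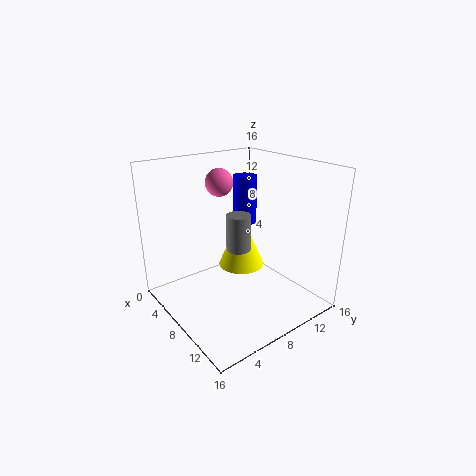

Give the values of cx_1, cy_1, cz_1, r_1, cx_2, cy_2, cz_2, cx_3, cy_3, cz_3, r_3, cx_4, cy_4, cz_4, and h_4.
cx_1 = 3.5; cy_1 = 12.5; cz_1 = 7.5; r_1 = 1.5; cx_2 = 6; cy_2 = 7; cz_2 = 14; cx_3 = 5.5; cy_3 = 10; cz_3 = 5; r_3 = 1.5; cx_4 = 3.5; cy_4 = 12; cz_4 = 1.5; h_4 = 7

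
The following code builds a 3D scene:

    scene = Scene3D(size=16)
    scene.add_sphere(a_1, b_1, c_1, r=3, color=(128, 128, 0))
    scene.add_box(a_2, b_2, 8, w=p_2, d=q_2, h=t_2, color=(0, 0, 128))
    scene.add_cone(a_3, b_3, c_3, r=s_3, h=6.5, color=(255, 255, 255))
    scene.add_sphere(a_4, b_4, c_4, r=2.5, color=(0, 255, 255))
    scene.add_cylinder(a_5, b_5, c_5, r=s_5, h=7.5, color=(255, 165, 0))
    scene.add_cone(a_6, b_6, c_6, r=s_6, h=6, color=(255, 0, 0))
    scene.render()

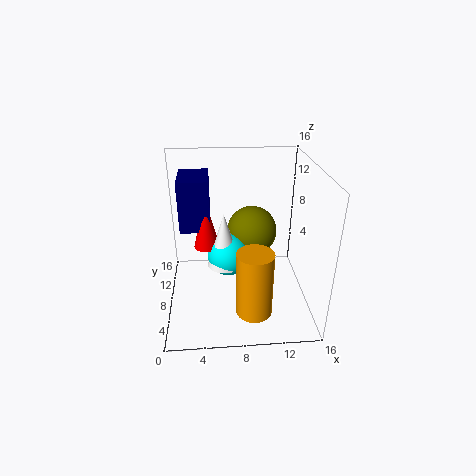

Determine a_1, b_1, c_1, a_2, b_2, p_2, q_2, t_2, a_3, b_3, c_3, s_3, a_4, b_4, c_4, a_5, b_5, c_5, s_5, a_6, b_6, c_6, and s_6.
a_1 = 10
b_1 = 11.5
c_1 = 7
a_2 = 1.5
b_2 = 9.5
p_2 = 3.5
q_2 = 5
t_2 = 6
a_3 = 6.5
b_3 = 9
c_3 = 4
s_3 = 2
a_4 = 7
b_4 = 9.5
c_4 = 5
a_5 = 9.5
b_5 = 4.5
c_5 = 0.5
s_5 = 2
a_6 = 4.5
b_6 = 10
c_6 = 6
s_6 = 1.5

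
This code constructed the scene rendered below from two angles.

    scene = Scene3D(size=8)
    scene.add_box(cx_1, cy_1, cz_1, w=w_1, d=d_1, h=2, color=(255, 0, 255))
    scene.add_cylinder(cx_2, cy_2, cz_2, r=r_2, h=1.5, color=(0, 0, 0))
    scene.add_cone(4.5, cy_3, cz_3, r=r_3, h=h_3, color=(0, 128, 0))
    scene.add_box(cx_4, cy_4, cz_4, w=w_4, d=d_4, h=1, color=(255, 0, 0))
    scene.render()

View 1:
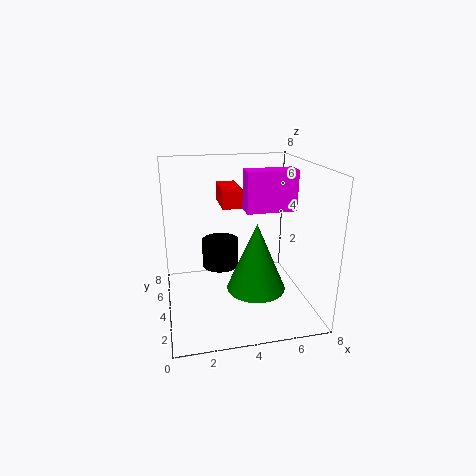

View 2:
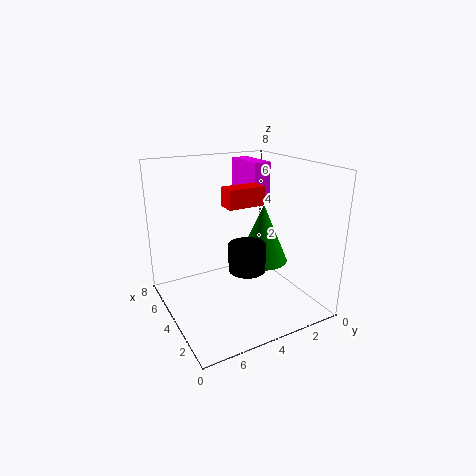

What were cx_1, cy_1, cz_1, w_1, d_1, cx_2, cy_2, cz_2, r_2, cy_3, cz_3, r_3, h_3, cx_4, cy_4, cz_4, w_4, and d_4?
cx_1 = 4
cy_1 = 2
cz_1 = 6
w_1 = 2.5
d_1 = 1
cx_2 = 3
cy_2 = 4
cz_2 = 2.5
r_2 = 1
cy_3 = 2
cz_3 = 2
r_3 = 1.5
h_3 = 3.5
cx_4 = 3
cy_4 = 3
cz_4 = 6
w_4 = 1
d_4 = 2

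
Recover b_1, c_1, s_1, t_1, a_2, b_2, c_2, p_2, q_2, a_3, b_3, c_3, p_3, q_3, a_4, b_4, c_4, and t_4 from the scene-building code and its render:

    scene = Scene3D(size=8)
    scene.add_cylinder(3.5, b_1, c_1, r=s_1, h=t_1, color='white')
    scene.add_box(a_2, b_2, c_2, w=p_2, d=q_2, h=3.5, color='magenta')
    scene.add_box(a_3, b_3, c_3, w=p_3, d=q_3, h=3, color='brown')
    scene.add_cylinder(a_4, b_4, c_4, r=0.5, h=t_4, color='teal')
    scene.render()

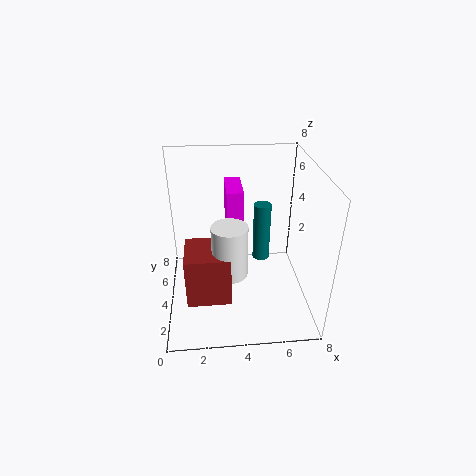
b_1 = 3.5; c_1 = 2; s_1 = 1; t_1 = 3; a_2 = 3.5; b_2 = 5.5; c_2 = 2.5; p_2 = 1; q_2 = 2.5; a_3 = 1; b_3 = 2.5; c_3 = 0.5; p_3 = 2.5; q_3 = 2.5; a_4 = 5.5; b_4 = 5; c_4 = 2; t_4 = 3.5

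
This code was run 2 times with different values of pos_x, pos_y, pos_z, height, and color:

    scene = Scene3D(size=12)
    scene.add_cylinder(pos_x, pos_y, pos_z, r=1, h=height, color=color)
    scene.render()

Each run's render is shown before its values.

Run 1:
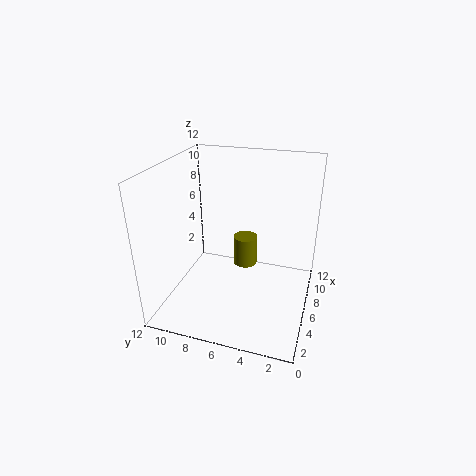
pos_x = 6.5
pos_y = 5.5
pos_z = 3.5
height = 2.5
color = 'olive'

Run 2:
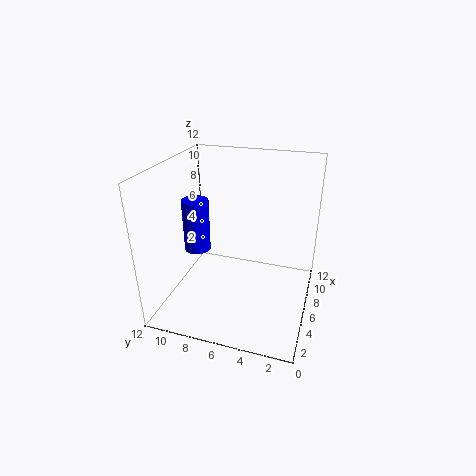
pos_x = 3.5
pos_y = 8.5
pos_z = 6
height = 4
color = 'blue'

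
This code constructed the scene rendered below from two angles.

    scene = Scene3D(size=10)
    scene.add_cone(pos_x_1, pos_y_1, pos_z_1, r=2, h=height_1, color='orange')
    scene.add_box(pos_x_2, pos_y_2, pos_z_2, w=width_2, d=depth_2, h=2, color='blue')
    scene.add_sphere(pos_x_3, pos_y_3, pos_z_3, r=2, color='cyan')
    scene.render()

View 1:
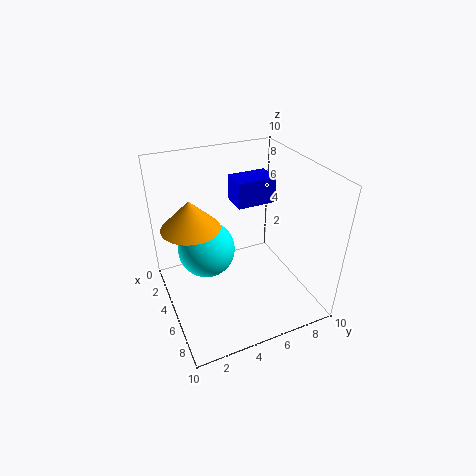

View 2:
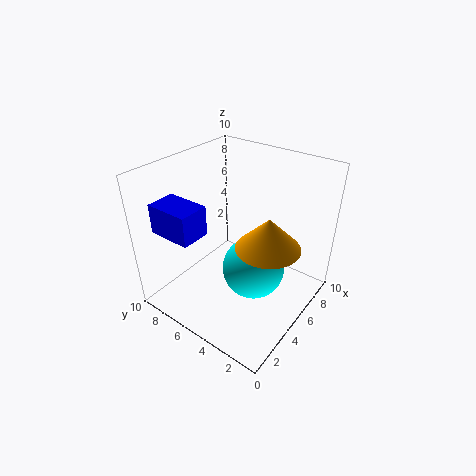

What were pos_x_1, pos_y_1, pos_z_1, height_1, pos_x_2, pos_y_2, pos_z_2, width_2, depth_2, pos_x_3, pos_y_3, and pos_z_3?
pos_x_1 = 4
pos_y_1 = 2
pos_z_1 = 6
height_1 = 2
pos_x_2 = 1
pos_y_2 = 6
pos_z_2 = 6
width_2 = 2
depth_2 = 3
pos_x_3 = 4
pos_y_3 = 3
pos_z_3 = 4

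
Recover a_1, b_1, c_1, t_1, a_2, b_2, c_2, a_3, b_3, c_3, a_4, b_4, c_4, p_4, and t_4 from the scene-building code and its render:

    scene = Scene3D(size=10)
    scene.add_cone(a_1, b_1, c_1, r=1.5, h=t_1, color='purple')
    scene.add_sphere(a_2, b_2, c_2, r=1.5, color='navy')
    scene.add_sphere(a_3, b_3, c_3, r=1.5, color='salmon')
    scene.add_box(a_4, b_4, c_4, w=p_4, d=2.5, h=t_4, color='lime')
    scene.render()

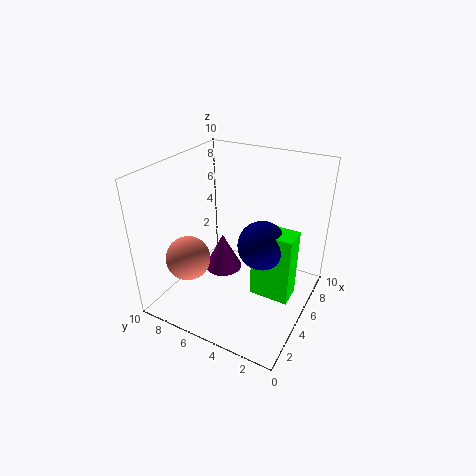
a_1 = 7; b_1 = 7.5; c_1 = 0.5; t_1 = 3; a_2 = 3.5; b_2 = 2.5; c_2 = 6; a_3 = 2.5; b_3 = 7.5; c_3 = 4; a_4 = 3; b_4 = 0.5; c_4 = 2.5; p_4 = 1.5; t_4 = 4.5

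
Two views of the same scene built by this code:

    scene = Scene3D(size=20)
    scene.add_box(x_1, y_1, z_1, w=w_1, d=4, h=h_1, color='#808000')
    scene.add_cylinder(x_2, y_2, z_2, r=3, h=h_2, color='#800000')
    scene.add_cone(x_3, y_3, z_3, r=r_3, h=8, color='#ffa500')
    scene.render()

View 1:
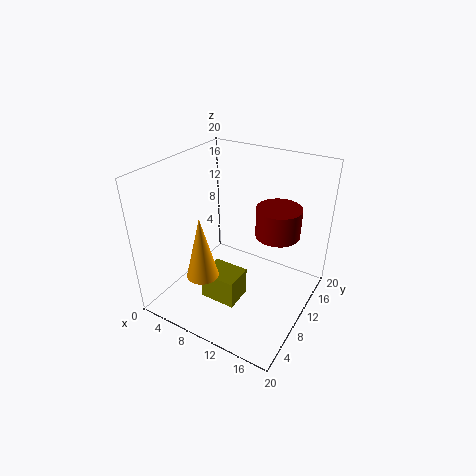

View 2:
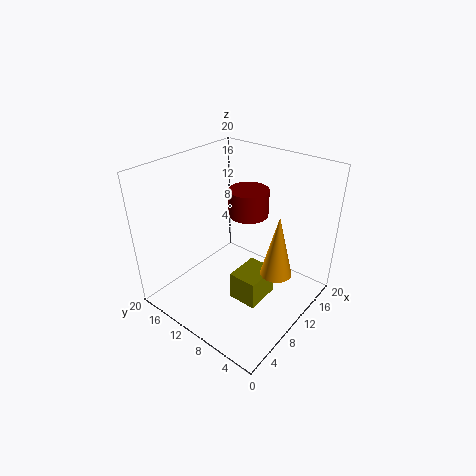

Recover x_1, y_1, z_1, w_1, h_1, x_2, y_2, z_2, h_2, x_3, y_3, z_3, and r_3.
x_1 = 7
y_1 = 5
z_1 = 2
w_1 = 5
h_1 = 4
x_2 = 15
y_2 = 12
z_2 = 11
h_2 = 4
x_3 = 9
y_3 = 3
z_3 = 8
r_3 = 2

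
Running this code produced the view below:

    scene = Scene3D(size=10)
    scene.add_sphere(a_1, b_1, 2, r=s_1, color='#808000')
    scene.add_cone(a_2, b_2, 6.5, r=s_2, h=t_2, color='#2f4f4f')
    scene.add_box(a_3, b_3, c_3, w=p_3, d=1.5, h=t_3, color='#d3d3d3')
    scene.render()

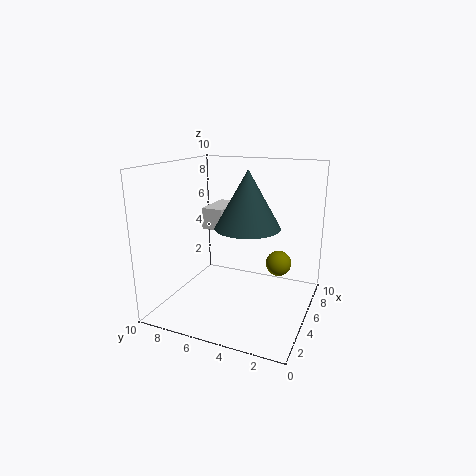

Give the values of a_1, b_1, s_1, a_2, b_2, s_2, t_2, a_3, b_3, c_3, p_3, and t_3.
a_1 = 8.5
b_1 = 3
s_1 = 1
a_2 = 3
b_2 = 3.5
s_2 = 2
t_2 = 3.5
a_3 = 4.5
b_3 = 6
c_3 = 5.5
p_3 = 3
t_3 = 1.5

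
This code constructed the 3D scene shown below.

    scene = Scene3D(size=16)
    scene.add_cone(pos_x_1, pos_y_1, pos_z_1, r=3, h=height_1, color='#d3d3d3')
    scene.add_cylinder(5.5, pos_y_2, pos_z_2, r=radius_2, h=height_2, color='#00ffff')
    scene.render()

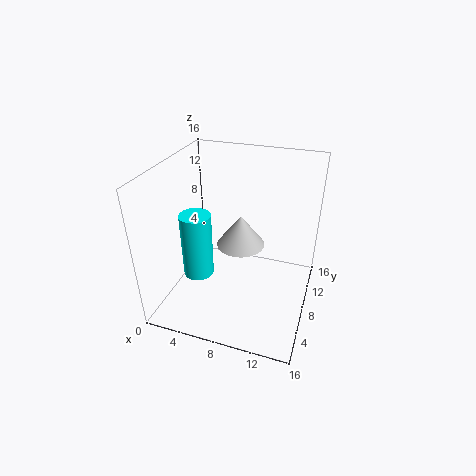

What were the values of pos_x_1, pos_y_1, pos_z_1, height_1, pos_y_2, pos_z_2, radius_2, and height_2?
pos_x_1 = 7
pos_y_1 = 12
pos_z_1 = 4.5
height_1 = 4
pos_y_2 = 3
pos_z_2 = 6.5
radius_2 = 1.5
height_2 = 6.5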